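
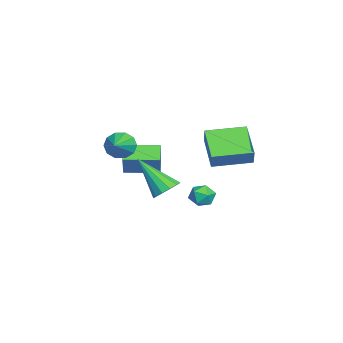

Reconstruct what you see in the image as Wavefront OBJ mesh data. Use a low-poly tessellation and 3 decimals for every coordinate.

v -1.401 -3.057 -0.915
v -1.121 -2.789 -1.546
v -0.139 -3.123 -0.385
v -1.218 -2.435 -1.273
v -1.384 -2.319 -0.863
v -1.557 -2.485 -0.473
v -1.67 -2.869 -0.252
v -1.68 -3.325 -0.285
v -1.583 -3.679 -0.558
v -1.417 -3.795 -0.968
v -1.244 -3.629 -1.358
v -1.131 -3.245 -1.579
v -2.444 0.806 -2.481
v -3.933 0.334 -1.529
v -2.932 2.637 -2.336
v -4.422 2.164 -1.384
v -1.938 0.876 -1.656
v -3.428 0.403 -0.704
v -2.427 2.706 -1.511
v -3.916 2.234 -0.559
v -3.908 -3.283 -2.809
v -3.111 -3.189 -1.638
v -4.082 -1.632 -2.822
v -3.284 -1.538 -1.651
v -3.096 -3.202 -3.369
v -2.298 -3.108 -2.198
v -3.269 -1.551 -3.382
v -2.472 -1.457 -2.211
v 2.133 -0.562 -1.857
v 2.689 -0.372 -1.476
v 1.547 -1.878 -0.343
v 2.397 -0.127 -1.376
v 2.021 -0.019 -1.428
v 1.681 -0.084 -1.617
v 1.484 -0.301 -1.882
v 1.494 -0.6 -2.138
v 1.706 -0.887 -2.306
v 2.054 -1.071 -2.33
v 2.428 -1.093 -2.205
v 2.707 -0.946 -1.969
v 2.805 -0.677 -1.697
v 0.066 0.882 -2.625
v 0.522 1.328 -2.689
v 0.738 0.152 -2.931
v 1.194 0.598 -2.995
v 0.98 0.44 -2.411
v 0.565 0.891 -2.222
v 0.695 0.589 -3.398
v 0.28 1.04 -3.209
v 0.911 1.148 -3.167
v 1.087 1.055 -2.557
v 0.173 0.425 -3.063
v 0.349 0.332 -2.453
f 2 1 4
f 2 4 3
f 4 1 5
f 4 5 3
f 5 1 6
f 5 6 3
f 6 1 7
f 6 7 3
f 7 1 8
f 7 8 3
f 8 1 9
f 8 9 3
f 9 1 10
f 9 10 3
f 10 1 11
f 10 11 3
f 11 1 12
f 11 12 3
f 12 1 2
f 12 2 3
f 14 16 13
f 17 14 13
f 13 16 15
f 15 17 13
f 14 20 16
f 18 14 17
f 18 20 14
f 16 20 15
f 19 17 15
f 15 20 19
f 19 18 17
f 20 18 19
f 22 24 21
f 25 22 21
f 21 24 23
f 23 25 21
f 22 28 24
f 26 22 25
f 26 28 22
f 24 28 23
f 27 25 23
f 23 28 27
f 27 26 25
f 28 26 27
f 30 29 32
f 30 32 31
f 32 29 33
f 32 33 31
f 33 29 34
f 33 34 31
f 34 29 35
f 34 35 31
f 35 29 36
f 35 36 31
f 36 29 37
f 36 37 31
f 37 29 38
f 37 38 31
f 38 29 39
f 38 39 31
f 39 29 40
f 39 40 31
f 40 29 41
f 40 41 31
f 41 29 30
f 41 30 31
f 42 53 47
f 42 47 43
f 42 43 49
f 42 49 52
f 42 52 53
f 43 47 51
f 47 53 46
f 53 52 44
f 52 49 48
f 49 43 50
f 45 51 46
f 45 46 44
f 45 44 48
f 45 48 50
f 45 50 51
f 46 51 47
f 44 46 53
f 48 44 52
f 50 48 49
f 51 50 43



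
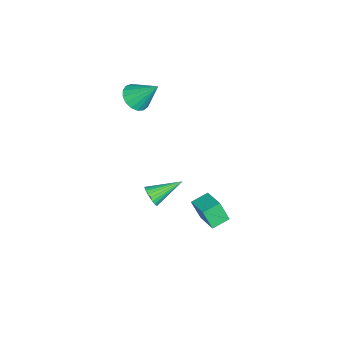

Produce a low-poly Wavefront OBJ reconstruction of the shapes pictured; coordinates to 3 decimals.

v 0.786 0.784 -2.064
v 0.727 0.331 -1.074
v 1.749 1.541 -1.66
v 1.691 1.087 -0.671
v 1.369 0.173 -2.309
v 1.311 -0.281 -1.32
v 2.333 0.929 -1.906
v 2.274 0.476 -0.916
v -1.187 -2.766 -4.053
v -0.869 -2.828 -3.572
v -1.973 -1.474 -3.367
v -0.74 -2.685 -3.693
v -0.68 -2.556 -3.868
v -0.696 -2.458 -4.071
v -0.788 -2.407 -4.272
v -0.94 -2.411 -4.439
v -1.13 -2.469 -4.548
v -1.329 -2.572 -4.581
v -1.506 -2.704 -4.534
v -1.635 -2.846 -4.413
v -1.695 -2.976 -4.238
v -1.679 -3.074 -4.035
v -1.587 -3.125 -3.834
v -1.435 -3.121 -3.667
v -1.245 -3.063 -3.558
v -1.046 -2.96 -3.525
v -2.674 -3.807 1.708
v -1.908 -3.827 1.629
v -2.526 -2.733 2.872
v -2.014 -3.56 1.397
v -2.271 -3.351 1.236
v -2.62 -3.245 1.184
v -2.982 -3.269 1.251
v -3.273 -3.415 1.423
v -3.427 -3.651 1.661
v -3.408 -3.923 1.909
v -3.221 -4.168 2.111
v -2.909 -4.33 2.221
v -2.543 -4.373 2.214
v -2.207 -4.285 2.09
v -1.978 -4.088 1.879
f 2 4 1
f 5 2 1
f 1 4 3
f 3 5 1
f 2 8 4
f 6 2 5
f 6 8 2
f 4 8 3
f 7 5 3
f 3 8 7
f 7 6 5
f 8 6 7
f 10 9 12
f 10 12 11
f 12 9 13
f 12 13 11
f 13 9 14
f 13 14 11
f 14 9 15
f 14 15 11
f 15 9 16
f 15 16 11
f 16 9 17
f 16 17 11
f 17 9 18
f 17 18 11
f 18 9 19
f 18 19 11
f 19 9 20
f 19 20 11
f 20 9 21
f 20 21 11
f 21 9 22
f 21 22 11
f 22 9 23
f 22 23 11
f 23 9 24
f 23 24 11
f 24 9 25
f 24 25 11
f 25 9 26
f 25 26 11
f 26 9 10
f 26 10 11
f 28 27 30
f 28 30 29
f 30 27 31
f 30 31 29
f 31 27 32
f 31 32 29
f 32 27 33
f 32 33 29
f 33 27 34
f 33 34 29
f 34 27 35
f 34 35 29
f 35 27 36
f 35 36 29
f 36 27 37
f 36 37 29
f 37 27 38
f 37 38 29
f 38 27 39
f 38 39 29
f 39 27 40
f 39 40 29
f 40 27 41
f 40 41 29
f 41 27 28
f 41 28 29



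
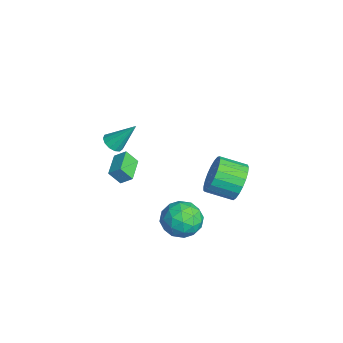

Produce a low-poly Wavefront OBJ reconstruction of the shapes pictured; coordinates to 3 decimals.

v 1.81 1.716 0.092
v 2.525 1.835 0.92
v 2.124 0.503 1.456
v 1.41 0.384 0.628
v 2.145 2.019 1.095
v 1.744 0.688 1.631
v 1.707 2.152 1.096
v 1.307 0.821 1.633
v 1.287 2.209 0.924
v 0.887 0.877 1.461
v 0.957 2.18 0.608
v 0.557 0.849 1.145
v 0.775 2.072 0.203
v 0.375 0.74 0.74
v 0.772 1.901 -0.222
v 0.372 0.57 0.315
v 0.949 1.699 -0.592
v 0.548 0.368 -0.055
v 1.274 1.499 -0.844
v 0.874 0.168 -0.307
v 1.692 1.337 -0.935
v 1.292 0.006 -0.398
v 2.13 1.241 -0.847
v 1.73 -0.09 -0.311
v 2.514 1.226 -0.598
v 2.113 -0.105 -0.061
v 2.775 1.296 -0.229
v 2.375 -0.035 0.307
v 2.87 1.439 0.195
v 2.469 0.108 0.732
v 2.781 1.629 0.601
v 2.381 0.298 1.138
v 3.196 -1.003 -1.211
v 3.837 -0.516 -0.44
v 3.643 -2.624 -0.56
v 4.284 -2.137 0.211
v 3.175 -2.038 0.265
v 2.899 -1.036 -0.138
v 4.581 -2.104 -0.862
v 4.305 -1.102 -1.265
v 4.693 -1.197 -0.225
v 3.824 -1.156 0.472
v 3.656 -1.984 -1.472
v 2.787 -1.943 -0.775
v 3.478 -0.617 -0.883
v 4.002 -2.523 -0.117
v 3.351 -2.465 -0.085
v 3.728 -2.179 0.368
v 2.926 -0.923 -0.705
v 3.303 -0.637 -0.252
v 2.914 -1.531 0.163
v 4.177 -2.503 -0.748
v 4.554 -2.217 -0.295
v 3.752 -0.961 -1.368
v 4.129 -0.675 -0.915
v 4.566 -1.609 -1.163
v 4.358 -0.731 -0.303
v 4.62 -1.684 0.08
v 4.795 -1.665 -0.551
v 4.632 -1.076 -0.788
v 3.847 -0.707 0.107
v 4.109 -1.66 0.49
v 3.457 -1.602 0.521
v 3.295 -1.013 0.284
v 4.35 -1.107 0.233
v 3.371 -1.48 -1.49
v 3.633 -2.433 -1.107
v 4.185 -2.127 -1.284
v 4.023 -1.538 -1.521
v 2.86 -1.456 -1.08
v 3.122 -2.409 -0.697
v 2.848 -2.064 -0.212
v 2.685 -1.475 -0.449
v 3.13 -2.033 -1.233
v 0.005 -4.225 2.597
v 0.318 -4.674 2.888
v 0.315 -3.135 3.943
v 0.552 -4.501 2.694
v 0.611 -4.24 2.469
v 0.478 -3.975 2.285
v 0.195 -3.789 2.2
v -0.148 -3.742 2.241
v -0.444 -3.848 2.395
v -0.596 -4.074 2.613
v -0.558 -4.348 2.826
v -0.341 -4.583 2.967
v -0.015 -4.705 2.99
v -3.263 -3.081 -2.122
v -3.399 -3.671 -1.352
v -2.985 -2.501 -1.629
v -3.122 -3.092 -0.859
v -1.878 -3.608 -2.281
v -2.015 -4.199 -1.511
v -1.601 -3.029 -1.788
v -1.737 -3.619 -1.018
f 2 1 5
f 2 5 3
f 3 5 6
f 3 6 4
f 5 1 7
f 5 7 6
f 6 7 8
f 6 8 4
f 7 1 9
f 7 9 8
f 8 9 10
f 8 10 4
f 9 1 11
f 9 11 10
f 10 11 12
f 10 12 4
f 11 1 13
f 11 13 12
f 12 13 14
f 12 14 4
f 13 1 15
f 13 15 14
f 14 15 16
f 14 16 4
f 15 1 17
f 15 17 16
f 16 17 18
f 16 18 4
f 17 1 19
f 17 19 18
f 18 19 20
f 18 20 4
f 19 1 21
f 19 21 20
f 20 21 22
f 20 22 4
f 21 1 23
f 21 23 22
f 22 23 24
f 22 24 4
f 23 1 25
f 23 25 24
f 24 25 26
f 24 26 4
f 25 1 27
f 25 27 26
f 26 27 28
f 26 28 4
f 27 1 29
f 27 29 28
f 28 29 30
f 28 30 4
f 29 1 31
f 29 31 30
f 30 31 32
f 30 32 4
f 31 1 2
f 31 2 32
f 32 2 3
f 32 3 4
f 33 70 49
f 70 44 73
f 49 73 38
f 70 73 49
f 33 49 45
f 49 38 50
f 45 50 34
f 49 50 45
f 33 45 54
f 45 34 55
f 54 55 40
f 45 55 54
f 33 54 66
f 54 40 69
f 66 69 43
f 54 69 66
f 33 66 70
f 66 43 74
f 70 74 44
f 66 74 70
f 34 50 61
f 50 38 64
f 61 64 42
f 50 64 61
f 38 73 51
f 73 44 72
f 51 72 37
f 73 72 51
f 44 74 71
f 74 43 67
f 71 67 35
f 74 67 71
f 43 69 68
f 69 40 56
f 68 56 39
f 69 56 68
f 40 55 60
f 55 34 57
f 60 57 41
f 55 57 60
f 36 62 48
f 62 42 63
f 48 63 37
f 62 63 48
f 36 48 46
f 48 37 47
f 46 47 35
f 48 47 46
f 36 46 53
f 46 35 52
f 53 52 39
f 46 52 53
f 36 53 58
f 53 39 59
f 58 59 41
f 53 59 58
f 36 58 62
f 58 41 65
f 62 65 42
f 58 65 62
f 37 63 51
f 63 42 64
f 51 64 38
f 63 64 51
f 35 47 71
f 47 37 72
f 71 72 44
f 47 72 71
f 39 52 68
f 52 35 67
f 68 67 43
f 52 67 68
f 41 59 60
f 59 39 56
f 60 56 40
f 59 56 60
f 42 65 61
f 65 41 57
f 61 57 34
f 65 57 61
f 76 75 78
f 76 78 77
f 78 75 79
f 78 79 77
f 79 75 80
f 79 80 77
f 80 75 81
f 80 81 77
f 81 75 82
f 81 82 77
f 82 75 83
f 82 83 77
f 83 75 84
f 83 84 77
f 84 75 85
f 84 85 77
f 85 75 86
f 85 86 77
f 86 75 87
f 86 87 77
f 87 75 76
f 87 76 77
f 89 91 88
f 92 89 88
f 88 91 90
f 90 92 88
f 89 95 91
f 93 89 92
f 93 95 89
f 91 95 90
f 94 92 90
f 90 95 94
f 94 93 92
f 95 93 94



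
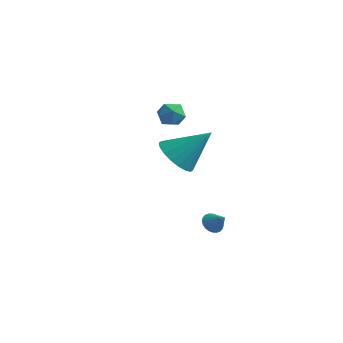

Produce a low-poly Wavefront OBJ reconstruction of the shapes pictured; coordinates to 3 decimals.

v 2.199 -3.217 2.941
v 2.949 -4.017 2.849
v 3.421 -2.243 4.419
v 3.095 -3.691 2.514
v 3.064 -3.272 2.263
v 2.861 -2.842 2.147
v 2.528 -2.486 2.188
v 2.129 -2.275 2.378
v 1.744 -2.25 2.68
v 1.45 -2.417 3.034
v 1.304 -2.742 3.369
v 1.335 -3.162 3.62
v 1.537 -3.592 3.736
v 1.871 -3.948 3.695
v 2.269 -4.159 3.505
v 2.654 -4.184 3.203
v 1.657 0.268 -2.923
v 2.024 0.108 -3.369
v 2.423 0.172 -2.257
v 2.052 0.341 -3.368
v 2.02 0.562 -3.299
v 1.933 0.739 -3.173
v 1.804 0.844 -3.008
v 1.652 0.861 -2.831
v 1.501 0.789 -2.668
v 1.373 0.637 -2.543
v 1.289 0.429 -2.477
v 1.261 0.196 -2.478
v 1.293 -0.025 -2.547
v 1.38 -0.202 -2.673
v 1.51 -0.307 -2.837
v 1.662 -0.325 -3.015
v 1.813 -0.252 -3.178
v 1.94 -0.1 -3.303
v -2.442 3.097 2.763
v -1.98 2.901 2.128
v -3.48 2.559 2.172
v -3.018 2.363 1.537
v -2.911 1.988 2.246
v -2.27 2.32 2.612
v -3.19 3.14 1.688
v -2.549 3.472 2.054
v -2.442 2.928 1.464
v -2.269 2.216 1.809
v -3.191 3.244 2.491
v -3.018 2.532 2.836
f 2 1 4
f 2 4 3
f 4 1 5
f 4 5 3
f 5 1 6
f 5 6 3
f 6 1 7
f 6 7 3
f 7 1 8
f 7 8 3
f 8 1 9
f 8 9 3
f 9 1 10
f 9 10 3
f 10 1 11
f 10 11 3
f 11 1 12
f 11 12 3
f 12 1 13
f 12 13 3
f 13 1 14
f 13 14 3
f 14 1 15
f 14 15 3
f 15 1 16
f 15 16 3
f 16 1 2
f 16 2 3
f 18 17 20
f 18 20 19
f 20 17 21
f 20 21 19
f 21 17 22
f 21 22 19
f 22 17 23
f 22 23 19
f 23 17 24
f 23 24 19
f 24 17 25
f 24 25 19
f 25 17 26
f 25 26 19
f 26 17 27
f 26 27 19
f 27 17 28
f 27 28 19
f 28 17 29
f 28 29 19
f 29 17 30
f 29 30 19
f 30 17 31
f 30 31 19
f 31 17 32
f 31 32 19
f 32 17 33
f 32 33 19
f 33 17 34
f 33 34 19
f 34 17 18
f 34 18 19
f 35 46 40
f 35 40 36
f 35 36 42
f 35 42 45
f 35 45 46
f 36 40 44
f 40 46 39
f 46 45 37
f 45 42 41
f 42 36 43
f 38 44 39
f 38 39 37
f 38 37 41
f 38 41 43
f 38 43 44
f 39 44 40
f 37 39 46
f 41 37 45
f 43 41 42
f 44 43 36



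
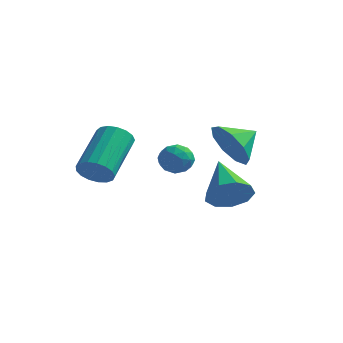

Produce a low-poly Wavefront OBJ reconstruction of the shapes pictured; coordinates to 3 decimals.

v -2.767 1.88 -0.774
v -2.161 1.844 -1.065
v -2.499 1.056 -0.115
v -1.893 1.02 -0.406
v -2.052 1.55 -0.023
v -2.217 2.059 -0.43
v -2.443 0.841 -0.75
v -2.608 1.35 -1.157
v -1.961 1.202 -1.05
v -1.719 1.64 -0.601
v -2.941 1.26 -0.579
v -2.699 1.698 -0.13
v -2.488 1.934 -0.978
v -2.172 0.966 -0.202
v -2.266 1.278 0.023
v -1.909 1.257 -0.148
v -2.521 2.061 -0.605
v -2.165 2.04 -0.776
v -2.1 1.867 -0.163
v -2.495 0.86 -0.404
v -2.139 0.839 -0.575
v -2.751 1.643 -1.032
v -2.394 1.622 -1.203
v -2.56 1.033 -1.017
v -2.014 1.536 -1.14
v -1.856 1.051 -0.752
v -2.179 0.946 -0.954
v -2.277 1.245 -1.194
v -1.872 1.793 -0.876
v -1.714 1.309 -0.488
v -1.807 1.621 -0.263
v -1.905 1.92 -0.502
v -1.754 1.416 -0.867
v -2.946 1.591 -0.692
v -2.788 1.107 -0.304
v -2.755 0.98 -0.678
v -2.853 1.279 -0.917
v -2.804 1.849 -0.428
v -2.646 1.364 -0.04
v -2.383 1.655 0.014
v -2.481 1.954 -0.226
v -2.906 1.484 -0.313
v -3.496 -2.052 -0.282
v -2.98 -2.254 0.112
v -3.149 -0.57 1.197
v -3.664 -0.368 0.802
v -2.835 -2.087 -0.126
v -3.004 -0.402 0.959
v -2.841 -1.911 -0.399
v -3.01 -0.227 0.685
v -2.997 -1.768 -0.646
v -3.166 -0.083 0.438
v -3.267 -1.689 -0.81
v -3.436 -0.005 0.274
v -3.59 -1.694 -0.853
v -3.759 -0.01 0.232
v -3.891 -1.781 -0.764
v -4.06 -0.097 0.32
v -4.101 -1.93 -0.566
v -4.27 -0.246 0.518
v -4.173 -2.107 -0.302
v -4.342 -0.423 0.782
v -4.09 -2.271 -0.034
v -4.258 -0.587 1.05
v -3.87 -2.385 0.177
v -4.039 -0.701 1.262
v -3.565 -2.423 0.284
v -3.733 -0.739 1.368
v -3.244 -2.376 0.26
v -3.412 -0.692 1.344
v -0.149 1.093 -1.788
v 0.224 0.813 -1.053
v -1.171 2.347 -0.792
v 0.543 1.259 -1.286
v 0.538 1.626 -1.754
v 0.212 1.744 -2.238
v -0.282 1.558 -2.511
v -0.714 1.154 -2.446
v -0.882 0.721 -2.073
v -0.706 0.463 -1.566
v -0.269 0.499 -1.164
v 0.349 0.025 0.888
v 0.875 0.138 0.068
v 0.891 0.875 1.352
v 0.318 0.51 0.037
v -0.224 0.655 0.403
v -0.498 0.506 0.996
v -0.376 0.131 1.539
v 0.086 -0.293 1.776
v 0.67 -0.568 1.598
v 1.105 -0.566 1.088
v 1.185 -0.287 0.484
f 1 38 17
f 38 12 41
f 17 41 6
f 38 41 17
f 1 17 13
f 17 6 18
f 13 18 2
f 17 18 13
f 1 13 22
f 13 2 23
f 22 23 8
f 13 23 22
f 1 22 34
f 22 8 37
f 34 37 11
f 22 37 34
f 1 34 38
f 34 11 42
f 38 42 12
f 34 42 38
f 2 18 29
f 18 6 32
f 29 32 10
f 18 32 29
f 6 41 19
f 41 12 40
f 19 40 5
f 41 40 19
f 12 42 39
f 42 11 35
f 39 35 3
f 42 35 39
f 11 37 36
f 37 8 24
f 36 24 7
f 37 24 36
f 8 23 28
f 23 2 25
f 28 25 9
f 23 25 28
f 4 30 16
f 30 10 31
f 16 31 5
f 30 31 16
f 4 16 14
f 16 5 15
f 14 15 3
f 16 15 14
f 4 14 21
f 14 3 20
f 21 20 7
f 14 20 21
f 4 21 26
f 21 7 27
f 26 27 9
f 21 27 26
f 4 26 30
f 26 9 33
f 30 33 10
f 26 33 30
f 5 31 19
f 31 10 32
f 19 32 6
f 31 32 19
f 3 15 39
f 15 5 40
f 39 40 12
f 15 40 39
f 7 20 36
f 20 3 35
f 36 35 11
f 20 35 36
f 9 27 28
f 27 7 24
f 28 24 8
f 27 24 28
f 10 33 29
f 33 9 25
f 29 25 2
f 33 25 29
f 44 43 47
f 44 47 45
f 45 47 48
f 45 48 46
f 47 43 49
f 47 49 48
f 48 49 50
f 48 50 46
f 49 43 51
f 49 51 50
f 50 51 52
f 50 52 46
f 51 43 53
f 51 53 52
f 52 53 54
f 52 54 46
f 53 43 55
f 53 55 54
f 54 55 56
f 54 56 46
f 55 43 57
f 55 57 56
f 56 57 58
f 56 58 46
f 57 43 59
f 57 59 58
f 58 59 60
f 58 60 46
f 59 43 61
f 59 61 60
f 60 61 62
f 60 62 46
f 61 43 63
f 61 63 62
f 62 63 64
f 62 64 46
f 63 43 65
f 63 65 64
f 64 65 66
f 64 66 46
f 65 43 67
f 65 67 66
f 66 67 68
f 66 68 46
f 67 43 69
f 67 69 68
f 68 69 70
f 68 70 46
f 69 43 44
f 69 44 70
f 70 44 45
f 70 45 46
f 72 71 74
f 72 74 73
f 74 71 75
f 74 75 73
f 75 71 76
f 75 76 73
f 76 71 77
f 76 77 73
f 77 71 78
f 77 78 73
f 78 71 79
f 78 79 73
f 79 71 80
f 79 80 73
f 80 71 81
f 80 81 73
f 81 71 72
f 81 72 73
f 83 82 85
f 83 85 84
f 85 82 86
f 85 86 84
f 86 82 87
f 86 87 84
f 87 82 88
f 87 88 84
f 88 82 89
f 88 89 84
f 89 82 90
f 89 90 84
f 90 82 91
f 90 91 84
f 91 82 92
f 91 92 84
f 92 82 83
f 92 83 84



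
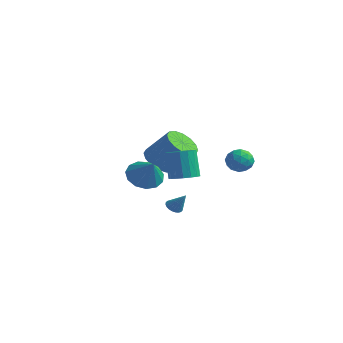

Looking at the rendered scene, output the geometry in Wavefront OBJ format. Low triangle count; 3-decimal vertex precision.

v 0.971 0.27 -2.261
v 1.363 0.394 -2.579
v 1.709 0.41 -1.299
v 1.282 0.576 -2.544
v 1.153 0.712 -2.465
v 0.997 0.781 -2.355
v 0.837 0.772 -2.231
v 0.698 0.687 -2.111
v 0.599 0.538 -2.014
v 0.558 0.348 -1.955
v 0.579 0.147 -1.942
v 0.66 -0.036 -1.978
v 0.788 -0.172 -2.056
v 0.944 -0.24 -2.166
v 1.104 -0.231 -2.291
v 1.244 -0.146 -2.41
v 1.342 0.003 -2.507
v 1.384 0.192 -2.567
v -3.265 3.205 -0.746
v -2.516 3.485 -1.472
v -1.246 4.055 0.06
v -1.995 3.775 0.786
v -2.82 3.947 -1.391
v -1.55 4.518 0.14
v -3.244 4.211 -1.138
v -1.973 4.781 0.393
v -3.673 4.204 -0.78
v -2.402 4.775 0.751
v -3.993 3.93 -0.413
v -2.722 4.501 1.119
v -4.118 3.462 -0.134
v -2.847 4.032 1.397
v -4.014 2.925 -0.02
v -2.744 3.495 1.512
v -3.71 2.462 -0.1
v -2.44 3.033 1.431
v -3.287 2.199 -0.353
v -2.016 2.769 1.178
v -2.858 2.205 -0.711
v -1.587 2.776 0.82
v -2.538 2.479 -1.079
v -1.267 3.05 0.453
v -2.413 2.948 -1.357
v -1.142 3.518 0.174
v -0.898 -0.081 -0.39
v -0.268 -0.566 -1.107
v 0.118 -0.419 0.73
v -0.094 0.011 -1.091
v -0.176 0.559 -0.852
v -0.486 0.904 -0.467
v -0.927 0.935 -0.057
v -1.359 0.645 0.246
v -1.645 0.123 0.348
v -1.693 -0.463 0.215
v -1.489 -0.928 -0.11
v -1.097 -1.124 -0.524
v -0.642 -0.989 -0.896
v 3.338 3.149 0.867
v 4.1 3.036 1.114
v 3.04 1.924 1.226
v 3.802 1.811 1.473
v 3.316 2.316 1.878
v 3.5 3.073 1.656
v 3.64 1.887 0.684
v 3.824 2.644 0.462
v 4.287 2.256 1.001
v 4.087 2.521 1.74
v 3.053 2.439 0.6
v 2.853 2.704 1.339
v 3.745 3.2 0.959
v 3.395 1.76 1.381
v 3.109 2.057 1.619
v 3.557 1.991 1.765
v 3.392 3.221 1.277
v 3.84 3.155 1.423
v 3.379 2.732 1.872
v 3.3 1.805 0.917
v 3.748 1.739 1.063
v 3.583 2.969 0.575
v 4.031 2.903 0.721
v 3.761 2.228 0.468
v 4.303 2.675 1.038
v 4.128 1.955 1.249
v 4.033 2 0.785
v 4.141 2.445 0.655
v 4.185 2.831 1.472
v 4.01 2.111 1.683
v 3.724 2.408 1.921
v 3.832 2.853 1.791
v 4.295 2.373 1.406
v 3.13 2.849 0.657
v 2.955 2.129 0.868
v 3.308 2.107 0.549
v 3.416 2.552 0.419
v 3.012 3.005 1.091
v 2.837 2.285 1.302
v 2.999 2.515 1.685
v 3.107 2.96 1.555
v 2.845 2.587 0.934
v 3.953 -1.879 1.177
v 4.671 -2.128 1.425
v 4.186 -1.931 3.031
v 3.467 -1.681 2.783
v 4.713 -1.749 1.39
v 4.227 -1.552 2.997
v 4.58 -1.399 1.307
v 4.094 -1.202 2.914
v 4.304 -1.16 1.194
v 3.818 -0.963 2.801
v 3.947 -1.085 1.077
v 3.461 -0.888 2.684
v 3.591 -1.192 0.983
v 3.106 -0.995 2.59
v 3.319 -1.456 0.933
v 2.833 -1.259 2.54
v 3.191 -1.817 0.939
v 2.706 -1.62 2.546
v 3.239 -2.192 0.999
v 2.753 -1.995 2.606
v 3.449 -2.496 1.1
v 2.964 -2.298 2.707
v 3.775 -2.658 1.219
v 3.29 -2.46 2.825
v 4.142 -2.641 1.327
v 3.656 -2.444 2.934
v 4.466 -2.45 1.402
v 3.98 -2.253 3.008
f 2 1 4
f 2 4 3
f 4 1 5
f 4 5 3
f 5 1 6
f 5 6 3
f 6 1 7
f 6 7 3
f 7 1 8
f 7 8 3
f 8 1 9
f 8 9 3
f 9 1 10
f 9 10 3
f 10 1 11
f 10 11 3
f 11 1 12
f 11 12 3
f 12 1 13
f 12 13 3
f 13 1 14
f 13 14 3
f 14 1 15
f 14 15 3
f 15 1 16
f 15 16 3
f 16 1 17
f 16 17 3
f 17 1 18
f 17 18 3
f 18 1 2
f 18 2 3
f 20 19 23
f 20 23 21
f 21 23 24
f 21 24 22
f 23 19 25
f 23 25 24
f 24 25 26
f 24 26 22
f 25 19 27
f 25 27 26
f 26 27 28
f 26 28 22
f 27 19 29
f 27 29 28
f 28 29 30
f 28 30 22
f 29 19 31
f 29 31 30
f 30 31 32
f 30 32 22
f 31 19 33
f 31 33 32
f 32 33 34
f 32 34 22
f 33 19 35
f 33 35 34
f 34 35 36
f 34 36 22
f 35 19 37
f 35 37 36
f 36 37 38
f 36 38 22
f 37 19 39
f 37 39 38
f 38 39 40
f 38 40 22
f 39 19 41
f 39 41 40
f 40 41 42
f 40 42 22
f 41 19 43
f 41 43 42
f 42 43 44
f 42 44 22
f 43 19 20
f 43 20 44
f 44 20 21
f 44 21 22
f 46 45 48
f 46 48 47
f 48 45 49
f 48 49 47
f 49 45 50
f 49 50 47
f 50 45 51
f 50 51 47
f 51 45 52
f 51 52 47
f 52 45 53
f 52 53 47
f 53 45 54
f 53 54 47
f 54 45 55
f 54 55 47
f 55 45 56
f 55 56 47
f 56 45 57
f 56 57 47
f 57 45 46
f 57 46 47
f 58 95 74
f 95 69 98
f 74 98 63
f 95 98 74
f 58 74 70
f 74 63 75
f 70 75 59
f 74 75 70
f 58 70 79
f 70 59 80
f 79 80 65
f 70 80 79
f 58 79 91
f 79 65 94
f 91 94 68
f 79 94 91
f 58 91 95
f 91 68 99
f 95 99 69
f 91 99 95
f 59 75 86
f 75 63 89
f 86 89 67
f 75 89 86
f 63 98 76
f 98 69 97
f 76 97 62
f 98 97 76
f 69 99 96
f 99 68 92
f 96 92 60
f 99 92 96
f 68 94 93
f 94 65 81
f 93 81 64
f 94 81 93
f 65 80 85
f 80 59 82
f 85 82 66
f 80 82 85
f 61 87 73
f 87 67 88
f 73 88 62
f 87 88 73
f 61 73 71
f 73 62 72
f 71 72 60
f 73 72 71
f 61 71 78
f 71 60 77
f 78 77 64
f 71 77 78
f 61 78 83
f 78 64 84
f 83 84 66
f 78 84 83
f 61 83 87
f 83 66 90
f 87 90 67
f 83 90 87
f 62 88 76
f 88 67 89
f 76 89 63
f 88 89 76
f 60 72 96
f 72 62 97
f 96 97 69
f 72 97 96
f 64 77 93
f 77 60 92
f 93 92 68
f 77 92 93
f 66 84 85
f 84 64 81
f 85 81 65
f 84 81 85
f 67 90 86
f 90 66 82
f 86 82 59
f 90 82 86
f 101 100 104
f 101 104 102
f 102 104 105
f 102 105 103
f 104 100 106
f 104 106 105
f 105 106 107
f 105 107 103
f 106 100 108
f 106 108 107
f 107 108 109
f 107 109 103
f 108 100 110
f 108 110 109
f 109 110 111
f 109 111 103
f 110 100 112
f 110 112 111
f 111 112 113
f 111 113 103
f 112 100 114
f 112 114 113
f 113 114 115
f 113 115 103
f 114 100 116
f 114 116 115
f 115 116 117
f 115 117 103
f 116 100 118
f 116 118 117
f 117 118 119
f 117 119 103
f 118 100 120
f 118 120 119
f 119 120 121
f 119 121 103
f 120 100 122
f 120 122 121
f 121 122 123
f 121 123 103
f 122 100 124
f 122 124 123
f 123 124 125
f 123 125 103
f 124 100 126
f 124 126 125
f 125 126 127
f 125 127 103
f 126 100 101
f 126 101 127
f 127 101 102
f 127 102 103



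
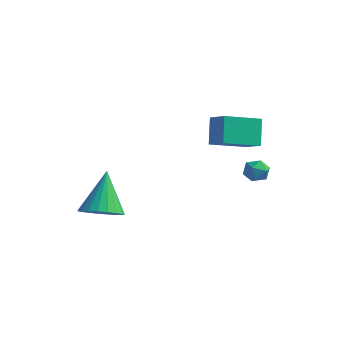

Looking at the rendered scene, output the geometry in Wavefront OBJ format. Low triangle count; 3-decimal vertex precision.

v -2.868 -4.222 -1.97
v -2.156 -4.668 -1.485
v -3.412 -3.138 -0.17
v -1.968 -4.34 -1.626
v -1.936 -3.991 -1.826
v -2.065 -3.683 -2.052
v -2.333 -3.467 -2.262
v -2.693 -3.382 -2.423
v -3.084 -3.442 -2.505
v -3.437 -3.637 -2.494
v -3.691 -3.933 -2.393
v -3.803 -4.279 -2.218
v -3.754 -4.615 -2.001
v -3.551 -4.883 -1.778
v -3.23 -5.037 -1.588
v -2.846 -5.05 -1.464
v -2.466 -4.919 -1.428
v -0.305 -0.345 1.196
v -0.707 0.282 2.381
v 0.511 1.151 0.681
v 0.109 1.778 1.866
v 0.671 -0.698 1.714
v 0.269 -0.071 2.899
v 1.487 0.798 1.199
v 1.085 1.425 2.384
v 0.669 0.949 -0.591
v 0.931 1.361 -0.192
v 1.529 0.399 -0.588
v 1.791 0.811 -0.189
v 1.321 0.438 0.006
v 0.789 0.778 0.004
v 1.671 0.982 -0.784
v 1.139 1.322 -0.786
v 1.55 1.381 -0.311
v 1.334 1.045 0.177
v 1.126 0.715 -0.957
v 0.91 0.379 -0.469
f 2 1 4
f 2 4 3
f 4 1 5
f 4 5 3
f 5 1 6
f 5 6 3
f 6 1 7
f 6 7 3
f 7 1 8
f 7 8 3
f 8 1 9
f 8 9 3
f 9 1 10
f 9 10 3
f 10 1 11
f 10 11 3
f 11 1 12
f 11 12 3
f 12 1 13
f 12 13 3
f 13 1 14
f 13 14 3
f 14 1 15
f 14 15 3
f 15 1 16
f 15 16 3
f 16 1 17
f 16 17 3
f 17 1 2
f 17 2 3
f 19 21 18
f 22 19 18
f 18 21 20
f 20 22 18
f 19 25 21
f 23 19 22
f 23 25 19
f 21 25 20
f 24 22 20
f 20 25 24
f 24 23 22
f 25 23 24
f 26 37 31
f 26 31 27
f 26 27 33
f 26 33 36
f 26 36 37
f 27 31 35
f 31 37 30
f 37 36 28
f 36 33 32
f 33 27 34
f 29 35 30
f 29 30 28
f 29 28 32
f 29 32 34
f 29 34 35
f 30 35 31
f 28 30 37
f 32 28 36
f 34 32 33
f 35 34 27



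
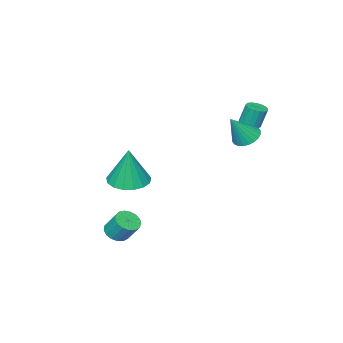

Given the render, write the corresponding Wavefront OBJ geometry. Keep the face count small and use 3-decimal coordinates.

v 2.419 -1.886 -2.671
v 2.787 -1.447 -2.955
v 2.71 -0.774 -2.013
v 2.341 -1.214 -1.729
v 2.502 -1.367 -3.035
v 2.425 -0.694 -2.094
v 2.198 -1.406 -3.032
v 2.121 -0.733 -2.09
v 1.945 -1.556 -2.946
v 1.868 -0.883 -2.004
v 1.8 -1.781 -2.797
v 1.723 -1.108 -1.855
v 1.797 -2.03 -2.619
v 1.72 -1.357 -1.677
v 1.936 -2.246 -2.453
v 1.859 -1.574 -1.511
v 2.186 -2.38 -2.337
v 2.109 -1.708 -1.395
v 2.489 -2.401 -2.297
v 2.412 -1.728 -1.356
v 2.776 -2.304 -2.343
v 2.699 -1.631 -1.401
v 2.981 -2.111 -2.464
v 2.904 -1.438 -1.522
v 3.057 -1.867 -2.633
v 2.98 -1.194 -1.691
v 2.987 -1.627 -2.81
v 2.91 -0.954 -1.868
v 0.025 -3.608 -0.876
v 0.895 -3.081 -1.039
v 0.255 -3.352 1.176
v 0.544 -2.734 -1.043
v 0.075 -2.588 -1.008
v -0.406 -2.675 -0.944
v -0.788 -2.976 -0.863
v -0.984 -3.422 -0.786
v -0.948 -3.91 -0.729
v -0.69 -4.329 -0.706
v -0.268 -4.583 -0.721
v 0.222 -4.614 -0.772
v 0.666 -4.414 -0.847
v 0.964 -4.029 -0.928
v 1.046 -3.548 -0.997
v -3.209 0.855 3.132
v -2.907 0.458 3.279
v -3.109 0.688 4.315
v -3.411 1.085 4.168
v -2.75 0.651 3.267
v -2.952 0.88 4.302
v -2.699 0.89 3.224
v -2.9 1.12 4.26
v -2.764 1.122 3.16
v -2.965 1.351 4.196
v -2.931 1.292 3.089
v -3.132 1.522 4.125
v -3.162 1.363 3.029
v -3.363 1.592 4.065
v -3.404 1.317 2.992
v -3.605 1.546 4.028
v -3.601 1.165 2.987
v -3.802 1.395 4.023
v -3.708 0.942 3.016
v -3.91 1.172 4.052
v -3.702 0.7 3.071
v -3.903 0.929 4.107
v -3.582 0.493 3.14
v -3.784 0.722 4.176
v -3.377 0.369 3.207
v -3.578 0.598 4.243
v -3.134 0.356 3.257
v -3.335 0.586 4.293
v -1.851 1.904 3.161
v -1.306 1.708 2.768
v -0.989 1.736 4.439
v -1.27 1.979 2.779
v -1.321 2.238 2.848
v -1.454 2.446 2.965
v -1.647 2.572 3.112
v -1.871 2.596 3.266
v -2.092 2.515 3.405
v -2.276 2.341 3.506
v -2.396 2.1 3.555
v -2.432 1.83 3.544
v -2.381 1.57 3.475
v -2.248 1.362 3.358
v -2.055 1.236 3.211
v -1.831 1.212 3.057
v -1.61 1.294 2.918
v -1.426 1.468 2.817
f 2 1 5
f 2 5 3
f 3 5 6
f 3 6 4
f 5 1 7
f 5 7 6
f 6 7 8
f 6 8 4
f 7 1 9
f 7 9 8
f 8 9 10
f 8 10 4
f 9 1 11
f 9 11 10
f 10 11 12
f 10 12 4
f 11 1 13
f 11 13 12
f 12 13 14
f 12 14 4
f 13 1 15
f 13 15 14
f 14 15 16
f 14 16 4
f 15 1 17
f 15 17 16
f 16 17 18
f 16 18 4
f 17 1 19
f 17 19 18
f 18 19 20
f 18 20 4
f 19 1 21
f 19 21 20
f 20 21 22
f 20 22 4
f 21 1 23
f 21 23 22
f 22 23 24
f 22 24 4
f 23 1 25
f 23 25 24
f 24 25 26
f 24 26 4
f 25 1 27
f 25 27 26
f 26 27 28
f 26 28 4
f 27 1 2
f 27 2 28
f 28 2 3
f 28 3 4
f 30 29 32
f 30 32 31
f 32 29 33
f 32 33 31
f 33 29 34
f 33 34 31
f 34 29 35
f 34 35 31
f 35 29 36
f 35 36 31
f 36 29 37
f 36 37 31
f 37 29 38
f 37 38 31
f 38 29 39
f 38 39 31
f 39 29 40
f 39 40 31
f 40 29 41
f 40 41 31
f 41 29 42
f 41 42 31
f 42 29 43
f 42 43 31
f 43 29 30
f 43 30 31
f 45 44 48
f 45 48 46
f 46 48 49
f 46 49 47
f 48 44 50
f 48 50 49
f 49 50 51
f 49 51 47
f 50 44 52
f 50 52 51
f 51 52 53
f 51 53 47
f 52 44 54
f 52 54 53
f 53 54 55
f 53 55 47
f 54 44 56
f 54 56 55
f 55 56 57
f 55 57 47
f 56 44 58
f 56 58 57
f 57 58 59
f 57 59 47
f 58 44 60
f 58 60 59
f 59 60 61
f 59 61 47
f 60 44 62
f 60 62 61
f 61 62 63
f 61 63 47
f 62 44 64
f 62 64 63
f 63 64 65
f 63 65 47
f 64 44 66
f 64 66 65
f 65 66 67
f 65 67 47
f 66 44 68
f 66 68 67
f 67 68 69
f 67 69 47
f 68 44 70
f 68 70 69
f 69 70 71
f 69 71 47
f 70 44 45
f 70 45 71
f 71 45 46
f 71 46 47
f 73 72 75
f 73 75 74
f 75 72 76
f 75 76 74
f 76 72 77
f 76 77 74
f 77 72 78
f 77 78 74
f 78 72 79
f 78 79 74
f 79 72 80
f 79 80 74
f 80 72 81
f 80 81 74
f 81 72 82
f 81 82 74
f 82 72 83
f 82 83 74
f 83 72 84
f 83 84 74
f 84 72 85
f 84 85 74
f 85 72 86
f 85 86 74
f 86 72 87
f 86 87 74
f 87 72 88
f 87 88 74
f 88 72 89
f 88 89 74
f 89 72 73
f 89 73 74



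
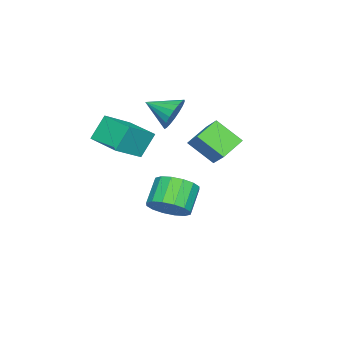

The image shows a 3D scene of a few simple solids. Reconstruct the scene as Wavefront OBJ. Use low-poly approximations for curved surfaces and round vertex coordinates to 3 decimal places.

v -1.401 0.659 1.062
v -1.07 1.009 1.869
v -1.299 -0.719 1.618
v -1.483 1.004 1.933
v -1.88 0.931 1.824
v -2.183 0.804 1.565
v -2.33 0.648 1.206
v -2.294 0.494 0.818
v -2.081 0.374 0.479
v -1.733 0.309 0.255
v -1.32 0.314 0.191
v -0.923 0.388 0.3
v -0.62 0.515 0.56
v -0.473 0.671 0.919
v -0.509 0.824 1.306
v -0.722 0.945 1.645
v 0.782 2.235 0.551
v -0.377 2.626 1.097
v 0.704 3.435 -0.474
v -0.456 3.826 0.072
v 1.416 2.974 1.368
v 0.256 3.365 1.914
v 1.337 4.174 0.343
v 0.178 4.565 0.889
v 0.882 1.385 -3.681
v 1.512 0.884 -3.022
v 0.389 0.815 -2
v -0.242 1.315 -2.659
v 1.581 1.407 -2.911
v 0.457 1.337 -1.889
v 1.462 1.923 -3.006
v 0.339 1.854 -1.985
v 1.188 2.295 -3.282
v 0.065 2.226 -2.261
v 0.832 2.423 -3.665
v -0.291 2.354 -2.643
v 0.489 2.273 -4.052
v -0.634 2.204 -3.03
v 0.251 1.885 -4.34
v -0.872 1.816 -3.318
v 0.183 1.363 -4.451
v -0.941 1.293 -3.429
v 0.301 0.846 -4.355
v -0.822 0.777 -3.334
v 0.575 0.474 -4.079
v -0.548 0.405 -3.058
v 0.931 0.346 -3.697
v -0.192 0.277 -2.675
v 1.274 0.496 -3.31
v 0.151 0.427 -2.288
v 2.632 -0.268 0.749
v 2.009 0.102 1.911
v 3.309 1.221 0.637
v 2.687 1.592 1.8
v 3.973 -0.812 1.64
v 3.351 -0.441 2.803
v 4.651 0.678 1.529
v 4.028 1.048 2.691
f 2 1 4
f 2 4 3
f 4 1 5
f 4 5 3
f 5 1 6
f 5 6 3
f 6 1 7
f 6 7 3
f 7 1 8
f 7 8 3
f 8 1 9
f 8 9 3
f 9 1 10
f 9 10 3
f 10 1 11
f 10 11 3
f 11 1 12
f 11 12 3
f 12 1 13
f 12 13 3
f 13 1 14
f 13 14 3
f 14 1 15
f 14 15 3
f 15 1 16
f 15 16 3
f 16 1 2
f 16 2 3
f 18 20 17
f 21 18 17
f 17 20 19
f 19 21 17
f 18 24 20
f 22 18 21
f 22 24 18
f 20 24 19
f 23 21 19
f 19 24 23
f 23 22 21
f 24 22 23
f 26 25 29
f 26 29 27
f 27 29 30
f 27 30 28
f 29 25 31
f 29 31 30
f 30 31 32
f 30 32 28
f 31 25 33
f 31 33 32
f 32 33 34
f 32 34 28
f 33 25 35
f 33 35 34
f 34 35 36
f 34 36 28
f 35 25 37
f 35 37 36
f 36 37 38
f 36 38 28
f 37 25 39
f 37 39 38
f 38 39 40
f 38 40 28
f 39 25 41
f 39 41 40
f 40 41 42
f 40 42 28
f 41 25 43
f 41 43 42
f 42 43 44
f 42 44 28
f 43 25 45
f 43 45 44
f 44 45 46
f 44 46 28
f 45 25 47
f 45 47 46
f 46 47 48
f 46 48 28
f 47 25 49
f 47 49 48
f 48 49 50
f 48 50 28
f 49 25 26
f 49 26 50
f 50 26 27
f 50 27 28
f 52 54 51
f 55 52 51
f 51 54 53
f 53 55 51
f 52 58 54
f 56 52 55
f 56 58 52
f 54 58 53
f 57 55 53
f 53 58 57
f 57 56 55
f 58 56 57



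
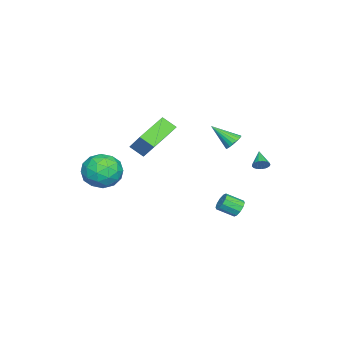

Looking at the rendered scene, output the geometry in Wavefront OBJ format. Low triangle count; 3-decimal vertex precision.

v 1.9 3.765 -0.983
v 2.446 3.997 -0.891
v 2.745 3.066 -0.325
v 2.2 2.835 -0.417
v 2.229 4.099 -0.608
v 2.529 3.168 -0.042
v 1.887 4.074 -0.469
v 2.186 3.143 0.098
v 1.549 3.931 -0.526
v 1.849 3 0.041
v 1.346 3.725 -0.757
v 1.645 2.794 -0.191
v 1.355 3.534 -1.075
v 1.654 2.603 -0.509
v 1.571 3.432 -1.358
v 1.871 2.501 -0.792
v 1.914 3.457 -1.498
v 2.213 2.526 -0.931
v 2.251 3.6 -1.441
v 2.551 2.669 -0.874
v 2.455 3.806 -1.209
v 2.754 2.875 -0.643
v -1.403 4.073 0.845
v -1.094 3.778 1.142
v -2.337 3.687 1.435
v -1.106 3.994 1.265
v -1.186 4.229 1.292
v -1.316 4.427 1.216
v -1.465 4.545 1.056
v -1.601 4.554 0.847
v -1.691 4.453 0.638
v -1.715 4.266 0.477
v -1.668 4.034 0.4
v -1.56 3.811 0.425
v -1.416 3.648 0.546
v -1.269 3.583 0.736
v -1.153 3.63 0.951
v 0.176 -3.145 1.938
v -1.661 -2.441 2.755
v 0.222 -2.302 1.314
v -1.615 -1.597 2.131
v 1.155 -2.183 3.309
v -0.682 -1.478 4.126
v 1.201 -1.339 2.685
v -0.636 -0.635 3.502
v -1.727 2.374 2.242
v -1.179 2.185 1.995
v -1.673 1.066 3.358
v -1.098 2.361 2.197
v -1.142 2.54 2.409
v -1.302 2.686 2.588
v -1.546 2.77 2.698
v -1.825 2.776 2.718
v -2.085 2.702 2.644
v -2.274 2.563 2.49
v -2.355 2.387 2.287
v -2.311 2.208 2.076
v -2.152 2.062 1.897
v -1.908 1.978 1.787
v -1.628 1.973 1.767
v -1.368 2.047 1.841
v 3.853 -2.743 0.752
v 4.76 -3.321 1.39
v 2.46 -3.719 1.85
v 3.367 -4.297 2.488
v 3.184 -3.068 2.635
v 4.045 -2.465 1.957
v 3.175 -4.575 1.283
v 4.036 -3.972 0.605
v 4.342 -4.453 1.718
v 4.347 -3.522 2.554
v 2.873 -3.518 0.686
v 2.878 -2.587 1.522
v 4.429 -2.946 0.975
v 2.791 -4.094 2.265
v 2.684 -3.371 2.352
v 3.217 -3.711 2.727
v 4.008 -2.443 1.308
v 4.542 -2.783 1.683
v 3.616 -2.634 2.415
v 2.678 -4.257 1.557
v 3.212 -4.597 1.932
v 4.003 -3.329 0.513
v 4.536 -3.669 0.888
v 3.604 -4.406 0.825
v 4.716 -3.952 1.543
v 3.897 -4.525 2.188
v 3.784 -4.689 1.48
v 4.29 -4.334 1.081
v 4.72 -3.404 2.034
v 3.901 -3.978 2.679
v 3.793 -3.256 2.766
v 4.299 -2.901 2.367
v 4.474 -4.07 2.227
v 3.319 -3.062 0.561
v 2.5 -3.636 1.206
v 2.921 -4.139 0.873
v 3.427 -3.784 0.474
v 3.323 -2.515 1.052
v 2.504 -3.088 1.697
v 2.93 -2.706 2.159
v 3.436 -2.351 1.76
v 2.746 -2.97 1.013
f 2 1 5
f 2 5 3
f 3 5 6
f 3 6 4
f 5 1 7
f 5 7 6
f 6 7 8
f 6 8 4
f 7 1 9
f 7 9 8
f 8 9 10
f 8 10 4
f 9 1 11
f 9 11 10
f 10 11 12
f 10 12 4
f 11 1 13
f 11 13 12
f 12 13 14
f 12 14 4
f 13 1 15
f 13 15 14
f 14 15 16
f 14 16 4
f 15 1 17
f 15 17 16
f 16 17 18
f 16 18 4
f 17 1 19
f 17 19 18
f 18 19 20
f 18 20 4
f 19 1 21
f 19 21 20
f 20 21 22
f 20 22 4
f 21 1 2
f 21 2 22
f 22 2 3
f 22 3 4
f 24 23 26
f 24 26 25
f 26 23 27
f 26 27 25
f 27 23 28
f 27 28 25
f 28 23 29
f 28 29 25
f 29 23 30
f 29 30 25
f 30 23 31
f 30 31 25
f 31 23 32
f 31 32 25
f 32 23 33
f 32 33 25
f 33 23 34
f 33 34 25
f 34 23 35
f 34 35 25
f 35 23 36
f 35 36 25
f 36 23 37
f 36 37 25
f 37 23 24
f 37 24 25
f 39 41 38
f 42 39 38
f 38 41 40
f 40 42 38
f 39 45 41
f 43 39 42
f 43 45 39
f 41 45 40
f 44 42 40
f 40 45 44
f 44 43 42
f 45 43 44
f 47 46 49
f 47 49 48
f 49 46 50
f 49 50 48
f 50 46 51
f 50 51 48
f 51 46 52
f 51 52 48
f 52 46 53
f 52 53 48
f 53 46 54
f 53 54 48
f 54 46 55
f 54 55 48
f 55 46 56
f 55 56 48
f 56 46 57
f 56 57 48
f 57 46 58
f 57 58 48
f 58 46 59
f 58 59 48
f 59 46 60
f 59 60 48
f 60 46 61
f 60 61 48
f 61 46 47
f 61 47 48
f 62 99 78
f 99 73 102
f 78 102 67
f 99 102 78
f 62 78 74
f 78 67 79
f 74 79 63
f 78 79 74
f 62 74 83
f 74 63 84
f 83 84 69
f 74 84 83
f 62 83 95
f 83 69 98
f 95 98 72
f 83 98 95
f 62 95 99
f 95 72 103
f 99 103 73
f 95 103 99
f 63 79 90
f 79 67 93
f 90 93 71
f 79 93 90
f 67 102 80
f 102 73 101
f 80 101 66
f 102 101 80
f 73 103 100
f 103 72 96
f 100 96 64
f 103 96 100
f 72 98 97
f 98 69 85
f 97 85 68
f 98 85 97
f 69 84 89
f 84 63 86
f 89 86 70
f 84 86 89
f 65 91 77
f 91 71 92
f 77 92 66
f 91 92 77
f 65 77 75
f 77 66 76
f 75 76 64
f 77 76 75
f 65 75 82
f 75 64 81
f 82 81 68
f 75 81 82
f 65 82 87
f 82 68 88
f 87 88 70
f 82 88 87
f 65 87 91
f 87 70 94
f 91 94 71
f 87 94 91
f 66 92 80
f 92 71 93
f 80 93 67
f 92 93 80
f 64 76 100
f 76 66 101
f 100 101 73
f 76 101 100
f 68 81 97
f 81 64 96
f 97 96 72
f 81 96 97
f 70 88 89
f 88 68 85
f 89 85 69
f 88 85 89
f 71 94 90
f 94 70 86
f 90 86 63
f 94 86 90



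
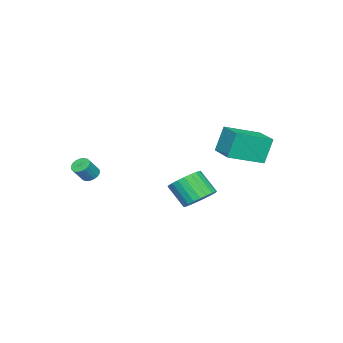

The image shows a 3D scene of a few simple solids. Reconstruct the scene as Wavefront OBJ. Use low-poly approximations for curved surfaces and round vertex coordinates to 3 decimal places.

v 3.356 -3.015 0.902
v 3.704 -3.221 0.575
v 4.351 -3.391 1.371
v 4.004 -3.185 1.698
v 3.762 -2.997 0.576
v 4.409 -3.167 1.373
v 3.739 -2.776 0.642
v 4.386 -2.947 1.438
v 3.64 -2.603 0.76
v 4.287 -2.773 1.556
v 3.485 -2.511 0.905
v 4.132 -2.682 1.701
v 3.305 -2.519 1.05
v 3.952 -2.69 1.846
v 3.135 -2.625 1.166
v 3.782 -2.796 1.962
v 3.009 -2.809 1.229
v 3.656 -2.979 2.025
v 2.951 -3.033 1.227
v 3.598 -3.203 2.024
v 2.974 -3.253 1.162
v 3.621 -3.424 1.958
v 3.073 -3.427 1.044
v 3.72 -3.597 1.84
v 3.228 -3.518 0.899
v 3.875 -3.689 1.695
v 3.408 -3.51 0.754
v 4.055 -3.681 1.55
v 3.578 -3.404 0.638
v 4.225 -3.575 1.434
v 1.167 1.876 -0.621
v 1.636 2.473 -0.067
v 1.503 1.501 1.094
v 1.033 0.904 0.541
v 1.29 2.583 -0.014
v 1.157 1.612 1.147
v 0.925 2.586 -0.054
v 0.792 1.614 1.107
v 0.598 2.48 -0.18
v 0.464 1.509 0.981
v 0.356 2.283 -0.373
v 0.223 1.311 0.788
v 0.238 2.023 -0.604
v 0.105 1.052 0.557
v 0.262 1.741 -0.837
v 0.129 0.769 0.324
v 0.423 1.48 -1.037
v 0.29 0.508 0.124
v 0.697 1.279 -1.174
v 0.564 0.307 -0.013
v 1.043 1.168 -1.227
v 0.91 0.197 -0.066
v 1.408 1.166 -1.187
v 1.275 0.194 -0.026
v 1.736 1.271 -1.061
v 1.602 0.3 0.1
v 1.977 1.469 -0.868
v 1.844 0.497 0.293
v 2.095 1.728 -0.637
v 1.962 0.757 0.524
v 2.071 2.011 -0.404
v 1.938 1.039 0.757
v 1.91 2.272 -0.204
v 1.777 1.3 0.957
v -2.087 2.983 1.43
v -2.513 3.243 2.93
v -0.994 4.242 1.523
v -1.42 4.502 3.022
v -0.66 1.698 2.058
v -1.086 1.958 3.557
v 0.433 2.957 2.15
v 0.007 3.217 3.65
f 2 1 5
f 2 5 3
f 3 5 6
f 3 6 4
f 5 1 7
f 5 7 6
f 6 7 8
f 6 8 4
f 7 1 9
f 7 9 8
f 8 9 10
f 8 10 4
f 9 1 11
f 9 11 10
f 10 11 12
f 10 12 4
f 11 1 13
f 11 13 12
f 12 13 14
f 12 14 4
f 13 1 15
f 13 15 14
f 14 15 16
f 14 16 4
f 15 1 17
f 15 17 16
f 16 17 18
f 16 18 4
f 17 1 19
f 17 19 18
f 18 19 20
f 18 20 4
f 19 1 21
f 19 21 20
f 20 21 22
f 20 22 4
f 21 1 23
f 21 23 22
f 22 23 24
f 22 24 4
f 23 1 25
f 23 25 24
f 24 25 26
f 24 26 4
f 25 1 27
f 25 27 26
f 26 27 28
f 26 28 4
f 27 1 29
f 27 29 28
f 28 29 30
f 28 30 4
f 29 1 2
f 29 2 30
f 30 2 3
f 30 3 4
f 32 31 35
f 32 35 33
f 33 35 36
f 33 36 34
f 35 31 37
f 35 37 36
f 36 37 38
f 36 38 34
f 37 31 39
f 37 39 38
f 38 39 40
f 38 40 34
f 39 31 41
f 39 41 40
f 40 41 42
f 40 42 34
f 41 31 43
f 41 43 42
f 42 43 44
f 42 44 34
f 43 31 45
f 43 45 44
f 44 45 46
f 44 46 34
f 45 31 47
f 45 47 46
f 46 47 48
f 46 48 34
f 47 31 49
f 47 49 48
f 48 49 50
f 48 50 34
f 49 31 51
f 49 51 50
f 50 51 52
f 50 52 34
f 51 31 53
f 51 53 52
f 52 53 54
f 52 54 34
f 53 31 55
f 53 55 54
f 54 55 56
f 54 56 34
f 55 31 57
f 55 57 56
f 56 57 58
f 56 58 34
f 57 31 59
f 57 59 58
f 58 59 60
f 58 60 34
f 59 31 61
f 59 61 60
f 60 61 62
f 60 62 34
f 61 31 63
f 61 63 62
f 62 63 64
f 62 64 34
f 63 31 32
f 63 32 64
f 64 32 33
f 64 33 34
f 66 68 65
f 69 66 65
f 65 68 67
f 67 69 65
f 66 72 68
f 70 66 69
f 70 72 66
f 68 72 67
f 71 69 67
f 67 72 71
f 71 70 69
f 72 70 71



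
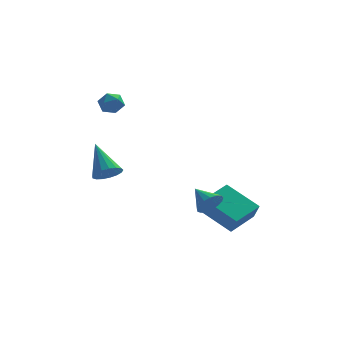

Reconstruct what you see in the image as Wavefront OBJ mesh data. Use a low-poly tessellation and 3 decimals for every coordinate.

v -3.099 1.948 3.143
v -2.614 1.925 2.723
v -3.186 0.915 3.097
v -2.701 0.892 2.677
v -2.589 1.055 3.287
v -2.536 1.694 3.316
v -3.264 1.146 2.504
v -3.211 1.785 2.533
v -2.717 1.43 2.328
v -2.3 1.374 2.812
v -3.5 1.466 3.008
v -3.083 1.41 3.492
v -2.942 -0.582 -0.538
v -2.282 -0.408 -0.383
v -3.558 0.602 0.758
v -2.368 -0.19 -0.623
v -2.586 -0.062 -0.843
v -2.885 -0.053 -0.993
v -3.197 -0.166 -1.039
v -3.451 -0.373 -0.971
v -3.588 -0.628 -0.803
v -3.577 -0.873 -0.574
v -3.421 -1.051 -0.337
v -3.155 -1.121 -0.146
v -2.84 -1.068 -0.045
v -2.548 -0.903 -0.057
v -2.347 -0.665 -0.179
v 1.487 -2.765 -1.339
v 2.033 -2.496 -1.059
v 0.833 -2.015 -0.781
v 1.995 -2.328 -1.33
v 1.84 -2.261 -1.603
v 1.605 -2.308 -1.815
v 1.342 -2.461 -1.918
v 1.112 -2.683 -1.888
v 0.969 -2.924 -1.733
v 0.944 -3.128 -1.487
v 1.043 -3.249 -1.207
v 1.244 -3.26 -0.958
v 1.501 -3.157 -0.795
v 1.754 -2.964 -0.757
v 1.946 -2.725 -0.853
v 0.949 -0.424 -2.723
v 1.18 -0.919 -1.885
v 1.929 0.732 -2.31
v 2.159 0.237 -1.473
v 2.361 -1.297 -3.627
v 2.591 -1.792 -2.79
v 3.34 -0.141 -3.215
v 3.571 -0.636 -2.377
f 1 12 6
f 1 6 2
f 1 2 8
f 1 8 11
f 1 11 12
f 2 6 10
f 6 12 5
f 12 11 3
f 11 8 7
f 8 2 9
f 4 10 5
f 4 5 3
f 4 3 7
f 4 7 9
f 4 9 10
f 5 10 6
f 3 5 12
f 7 3 11
f 9 7 8
f 10 9 2
f 14 13 16
f 14 16 15
f 16 13 17
f 16 17 15
f 17 13 18
f 17 18 15
f 18 13 19
f 18 19 15
f 19 13 20
f 19 20 15
f 20 13 21
f 20 21 15
f 21 13 22
f 21 22 15
f 22 13 23
f 22 23 15
f 23 13 24
f 23 24 15
f 24 13 25
f 24 25 15
f 25 13 26
f 25 26 15
f 26 13 27
f 26 27 15
f 27 13 14
f 27 14 15
f 29 28 31
f 29 31 30
f 31 28 32
f 31 32 30
f 32 28 33
f 32 33 30
f 33 28 34
f 33 34 30
f 34 28 35
f 34 35 30
f 35 28 36
f 35 36 30
f 36 28 37
f 36 37 30
f 37 28 38
f 37 38 30
f 38 28 39
f 38 39 30
f 39 28 40
f 39 40 30
f 40 28 41
f 40 41 30
f 41 28 42
f 41 42 30
f 42 28 29
f 42 29 30
f 44 46 43
f 47 44 43
f 43 46 45
f 45 47 43
f 44 50 46
f 48 44 47
f 48 50 44
f 46 50 45
f 49 47 45
f 45 50 49
f 49 48 47
f 50 48 49



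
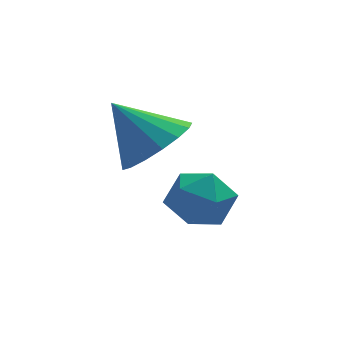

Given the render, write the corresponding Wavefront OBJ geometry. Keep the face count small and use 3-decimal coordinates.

v 1.322 -3.855 -1.179
v 1.682 -4.453 -0.628
v 0.478 -3.425 -0.161
v 1.924 -4.107 -0.574
v 2.027 -3.702 -0.658
v 1.969 -3.333 -0.862
v 1.763 -3.083 -1.139
v 1.456 -3.01 -1.424
v 1.118 -3.13 -1.654
v 0.826 -3.417 -1.774
v 0.649 -3.803 -1.759
v 0.625 -4.202 -1.61
v 0.761 -4.521 -1.363
v 1.026 -4.687 -1.073
v 1.358 -4.663 -0.808
v 2.625 -3.56 -3.243
v 2.919 -3.96 -2.63
v 1.441 -3.8 -2.83
v 1.735 -4.2 -2.217
v 1.826 -3.417 -2.258
v 2.557 -3.269 -2.513
v 1.803 -4.491 -2.947
v 2.534 -4.343 -3.202
v 2.411 -4.535 -2.447
v 2.425 -3.872 -2.021
v 1.935 -3.888 -3.439
v 1.949 -3.225 -3.013
f 2 1 4
f 2 4 3
f 4 1 5
f 4 5 3
f 5 1 6
f 5 6 3
f 6 1 7
f 6 7 3
f 7 1 8
f 7 8 3
f 8 1 9
f 8 9 3
f 9 1 10
f 9 10 3
f 10 1 11
f 10 11 3
f 11 1 12
f 11 12 3
f 12 1 13
f 12 13 3
f 13 1 14
f 13 14 3
f 14 1 15
f 14 15 3
f 15 1 2
f 15 2 3
f 16 27 21
f 16 21 17
f 16 17 23
f 16 23 26
f 16 26 27
f 17 21 25
f 21 27 20
f 27 26 18
f 26 23 22
f 23 17 24
f 19 25 20
f 19 20 18
f 19 18 22
f 19 22 24
f 19 24 25
f 20 25 21
f 18 20 27
f 22 18 26
f 24 22 23
f 25 24 17



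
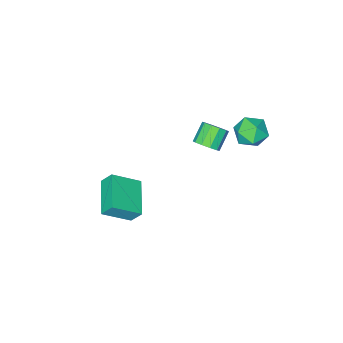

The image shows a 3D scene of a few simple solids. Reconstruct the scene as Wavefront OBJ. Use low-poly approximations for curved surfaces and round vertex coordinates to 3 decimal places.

v -1.463 4.156 2.358
v -0.846 3.719 2.07
v -2.194 3.801 1.33
v -1.577 3.364 1.042
v -1.961 3.129 1.715
v -1.509 3.348 2.351
v -1.531 4.172 1.049
v -1.079 4.391 1.685
v -0.888 3.728 1.262
v -1.153 3.083 1.673
v -1.887 4.437 1.727
v -2.152 3.792 2.138
v 2.483 -1.206 -3.336
v 2.225 -0.779 -2.66
v 1.36 -0.631 -4.128
v 1.102 -0.204 -3.453
v 3.518 0.164 -3.807
v 3.26 0.591 -3.132
v 2.395 0.739 -4.6
v 2.137 1.166 -3.924
v -0.281 2.412 0.4
v 0.132 2.207 0.767
v -0.585 1.942 1.427
v -0.999 2.148 1.06
v 0.076 2.558 0.847
v -0.642 2.294 1.506
v -0.117 2.854 0.755
v -0.835 2.589 1.415
v -0.373 2.981 0.528
v -1.09 2.716 1.188
v -0.593 2.891 0.252
v -1.311 2.626 0.912
v -0.695 2.618 0.033
v -1.412 2.353 0.693
v -0.638 2.266 -0.046
v -1.356 2.002 0.613
v -0.445 1.971 0.045
v -1.163 1.706 0.705
v -0.19 1.844 0.272
v -0.907 1.579 0.932
v 0.031 1.934 0.548
v -0.687 1.669 1.208
f 1 12 6
f 1 6 2
f 1 2 8
f 1 8 11
f 1 11 12
f 2 6 10
f 6 12 5
f 12 11 3
f 11 8 7
f 8 2 9
f 4 10 5
f 4 5 3
f 4 3 7
f 4 7 9
f 4 9 10
f 5 10 6
f 3 5 12
f 7 3 11
f 9 7 8
f 10 9 2
f 14 16 13
f 17 14 13
f 13 16 15
f 15 17 13
f 14 20 16
f 18 14 17
f 18 20 14
f 16 20 15
f 19 17 15
f 15 20 19
f 19 18 17
f 20 18 19
f 22 21 25
f 22 25 23
f 23 25 26
f 23 26 24
f 25 21 27
f 25 27 26
f 26 27 28
f 26 28 24
f 27 21 29
f 27 29 28
f 28 29 30
f 28 30 24
f 29 21 31
f 29 31 30
f 30 31 32
f 30 32 24
f 31 21 33
f 31 33 32
f 32 33 34
f 32 34 24
f 33 21 35
f 33 35 34
f 34 35 36
f 34 36 24
f 35 21 37
f 35 37 36
f 36 37 38
f 36 38 24
f 37 21 39
f 37 39 38
f 38 39 40
f 38 40 24
f 39 21 41
f 39 41 40
f 40 41 42
f 40 42 24
f 41 21 22
f 41 22 42
f 42 22 23
f 42 23 24



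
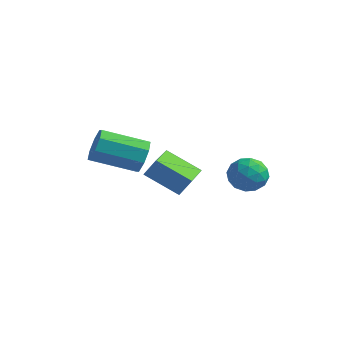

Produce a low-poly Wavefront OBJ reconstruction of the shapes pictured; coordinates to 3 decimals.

v -2.17 0.496 -1.645
v -1.741 0.757 -0.827
v -2.682 1.946 -1.839
v -2.253 2.207 -1.021
v -0.707 0.893 -2.539
v -0.278 1.154 -1.721
v -1.219 2.343 -2.733
v -0.79 2.604 -1.915
v 1.006 1.705 -1.079
v 1.265 2.081 -1.847
v 2.235 2.139 -0.453
v 2.494 2.515 -1.221
v 1.812 2.863 -0.761
v 1.052 2.595 -1.148
v 2.448 1.625 -1.152
v 1.688 1.357 -1.539
v 2.156 2.031 -1.893
v 1.763 2.797 -1.651
v 1.737 1.423 -0.649
v 1.344 2.189 -0.407
v 1.027 1.855 -1.518
v 2.473 2.365 -0.782
v 2.072 2.57 -0.511
v 2.224 2.791 -0.963
v 0.902 2.157 -1.107
v 1.054 2.378 -1.558
v 1.376 2.838 -0.92
v 2.446 1.842 -0.742
v 2.598 2.063 -1.193
v 1.276 1.429 -1.337
v 1.428 1.65 -1.789
v 2.124 1.382 -1.38
v 1.703 2.047 -1.996
v 2.426 2.302 -1.628
v 2.399 1.779 -1.588
v 1.952 1.621 -1.815
v 1.472 2.497 -1.854
v 2.195 2.752 -1.486
v 1.794 2.956 -1.216
v 1.347 2.799 -1.443
v 1.996 2.467 -1.881
v 1.305 1.468 -0.814
v 2.028 1.723 -0.446
v 2.153 1.421 -0.857
v 1.706 1.264 -1.084
v 1.074 1.918 -0.672
v 1.797 2.173 -0.304
v 1.548 2.599 -0.485
v 1.101 2.441 -0.712
v 1.504 1.753 -0.419
v -1.962 0.212 -0.447
v -1.477 -0.076 0.176
v -3.033 -1.199 0.869
v -3.518 -0.912 0.247
v -1.793 0.461 0.338
v -3.348 -0.663 1.031
v -2.207 0.851 0.04
v -3.763 -0.272 0.733
v -2.479 0.867 -0.543
v -4.034 -0.256 0.15
v -2.447 0.499 -1.069
v -4.003 -0.624 -0.376
v -2.132 -0.037 -1.231
v -3.687 -1.161 -0.538
v -1.717 -0.428 -0.933
v -3.273 -1.551 -0.24
v -1.446 -0.444 -0.35
v -3.001 -1.567 0.343
f 2 4 1
f 5 2 1
f 1 4 3
f 3 5 1
f 2 8 4
f 6 2 5
f 6 8 2
f 4 8 3
f 7 5 3
f 3 8 7
f 7 6 5
f 8 6 7
f 9 46 25
f 46 20 49
f 25 49 14
f 46 49 25
f 9 25 21
f 25 14 26
f 21 26 10
f 25 26 21
f 9 21 30
f 21 10 31
f 30 31 16
f 21 31 30
f 9 30 42
f 30 16 45
f 42 45 19
f 30 45 42
f 9 42 46
f 42 19 50
f 46 50 20
f 42 50 46
f 10 26 37
f 26 14 40
f 37 40 18
f 26 40 37
f 14 49 27
f 49 20 48
f 27 48 13
f 49 48 27
f 20 50 47
f 50 19 43
f 47 43 11
f 50 43 47
f 19 45 44
f 45 16 32
f 44 32 15
f 45 32 44
f 16 31 36
f 31 10 33
f 36 33 17
f 31 33 36
f 12 38 24
f 38 18 39
f 24 39 13
f 38 39 24
f 12 24 22
f 24 13 23
f 22 23 11
f 24 23 22
f 12 22 29
f 22 11 28
f 29 28 15
f 22 28 29
f 12 29 34
f 29 15 35
f 34 35 17
f 29 35 34
f 12 34 38
f 34 17 41
f 38 41 18
f 34 41 38
f 13 39 27
f 39 18 40
f 27 40 14
f 39 40 27
f 11 23 47
f 23 13 48
f 47 48 20
f 23 48 47
f 15 28 44
f 28 11 43
f 44 43 19
f 28 43 44
f 17 35 36
f 35 15 32
f 36 32 16
f 35 32 36
f 18 41 37
f 41 17 33
f 37 33 10
f 41 33 37
f 52 51 55
f 52 55 53
f 53 55 56
f 53 56 54
f 55 51 57
f 55 57 56
f 56 57 58
f 56 58 54
f 57 51 59
f 57 59 58
f 58 59 60
f 58 60 54
f 59 51 61
f 59 61 60
f 60 61 62
f 60 62 54
f 61 51 63
f 61 63 62
f 62 63 64
f 62 64 54
f 63 51 65
f 63 65 64
f 64 65 66
f 64 66 54
f 65 51 67
f 65 67 66
f 66 67 68
f 66 68 54
f 67 51 52
f 67 52 68
f 68 52 53
f 68 53 54



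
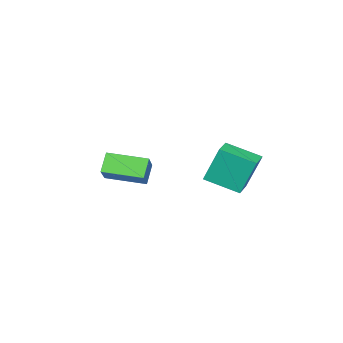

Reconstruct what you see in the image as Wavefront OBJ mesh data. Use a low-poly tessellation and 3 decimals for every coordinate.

v -1.086 2.7 -3.533
v -1.466 3.275 -1.698
v -1.817 4.168 -4.144
v -2.197 4.743 -2.309
v -0.163 3.177 -3.491
v -0.543 3.752 -1.656
v -0.894 4.645 -4.102
v -1.274 5.22 -2.267
v 0.959 -1.733 -4.639
v 0.325 -2.031 -3.764
v -0.09 -0.14 -4.856
v -0.724 -0.437 -3.982
v 1.904 -0.983 -3.698
v 1.27 -1.28 -2.824
v 0.855 0.611 -3.916
v 0.221 0.313 -3.041
f 2 4 1
f 5 2 1
f 1 4 3
f 3 5 1
f 2 8 4
f 6 2 5
f 6 8 2
f 4 8 3
f 7 5 3
f 3 8 7
f 7 6 5
f 8 6 7
f 10 12 9
f 13 10 9
f 9 12 11
f 11 13 9
f 10 16 12
f 14 10 13
f 14 16 10
f 12 16 11
f 15 13 11
f 11 16 15
f 15 14 13
f 16 14 15



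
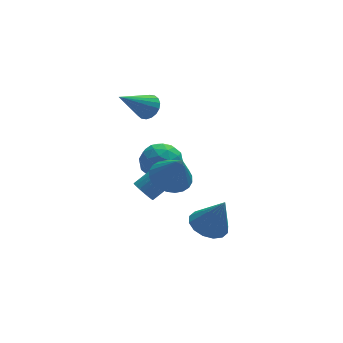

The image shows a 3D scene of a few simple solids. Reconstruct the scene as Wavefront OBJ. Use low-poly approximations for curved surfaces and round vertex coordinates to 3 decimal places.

v 0.55 -1.454 0.658
v 1.298 -0.733 0.807
v 0.91 -2.166 2.282
v 0.971 -0.542 0.964
v 0.579 -0.49 1.073
v 0.183 -0.585 1.12
v -0.157 -0.812 1.096
v -0.389 -1.137 1.005
v -0.479 -1.51 0.862
v -0.412 -1.875 0.687
v -0.199 -2.175 0.508
v 0.128 -2.366 0.352
v 0.52 -2.418 0.242
v 0.916 -2.323 0.196
v 1.256 -2.096 0.22
v 1.488 -1.771 0.31
v 1.578 -1.398 0.454
v 1.511 -1.034 0.628
v 2.702 -0.265 -4.187
v 3.681 -0.229 -4.536
v 3.378 -0.695 -2.333
v 3.57 0.274 -4.379
v 3.227 0.633 -4.171
v 2.743 0.75 -3.967
v 2.248 0.596 -3.822
v 1.874 0.211 -3.775
v 1.723 -0.301 -3.838
v 1.833 -0.804 -3.995
v 2.177 -1.163 -4.204
v 2.661 -1.281 -4.408
v 3.156 -1.126 -4.552
v 3.529 -0.741 -4.599
v -0.398 0.079 -1.435
v -0.007 -0.224 -1.872
v 1.109 0.078 -1.082
v 0.718 0.381 -0.645
v -0.009 0.033 -1.966
v 1.106 0.336 -1.177
v -0.079 0.299 -1.969
v 1.037 0.601 -1.179
v -0.204 0.526 -1.88
v 0.912 0.828 -1.09
v -0.362 0.676 -1.713
v 0.753 0.978 -0.924
v -0.527 0.723 -1.499
v 0.589 1.025 -0.709
v -0.669 0.658 -1.273
v 0.446 0.961 -0.483
v -0.765 0.494 -1.076
v 0.351 0.796 -0.286
v -0.796 0.257 -0.94
v 0.319 0.559 -0.15
v -0.759 -0.01 -0.89
v 0.356 0.292 -0.1
v -0.66 -0.262 -0.934
v 0.456 0.04 -0.144
v -0.515 -0.455 -1.065
v 0.601 -0.153 -0.275
v -0.35 -0.556 -1.26
v 0.766 -0.253 -0.47
v -0.193 -0.547 -1.485
v 0.923 -0.244 -0.695
v -0.072 -0.429 -1.701
v 1.044 -0.127 -0.911
v 0.677 3.596 1.963
v 1.19 3.252 2.388
v -0.877 3.004 3.357
v 1.185 3.561 2.514
v 1.079 3.877 2.53
v 0.893 4.138 2.434
v 0.665 4.291 2.245
v 0.439 4.307 2
v 0.26 4.181 1.747
v 0.164 3.94 1.538
v 0.169 3.631 1.412
v 0.275 3.315 1.396
v 0.46 3.055 1.491
v 0.689 2.901 1.681
v 0.915 2.886 1.926
v 1.093 3.011 2.178
v 0.608 2.718 -0.181
v 1.409 3.157 -0.855
v 0.531 1.223 -1.245
v 1.332 1.662 -1.919
v 1.596 1.329 -0.866
v 1.644 2.254 -0.208
v 0.296 2.126 -1.892
v 0.344 3.051 -1.234
v 1.217 2.791 -1.913
v 2.02 2.299 -1.279
v -0.08 2.081 -0.821
v 0.723 1.589 -0.187
v 1.015 3.069 -0.424
v 0.925 1.311 -1.676
v 1.08 1.116 -1.057
v 1.551 1.374 -1.453
v 1.153 2.538 -0.044
v 1.624 2.796 -0.441
v 1.734 1.722 -0.447
v 0.316 1.584 -1.659
v 0.787 1.842 -2.056
v 0.389 3.006 -0.647
v 0.86 3.264 -1.043
v 0.206 2.658 -1.653
v 1.373 3.112 -1.442
v 1.328 2.233 -2.068
v 0.719 2.506 -2.052
v 0.747 3.049 -1.665
v 1.845 2.822 -1.07
v 1.8 1.943 -1.696
v 1.955 1.748 -1.076
v 1.983 2.291 -0.69
v 1.732 2.607 -1.692
v 0.14 2.437 -0.404
v 0.095 1.558 -1.03
v -0.043 2.089 -1.41
v -0.015 2.632 -1.024
v 0.612 2.147 -0.032
v 0.567 1.268 -0.658
v 1.193 1.331 -0.435
v 1.221 1.874 -0.048
v 0.208 1.773 -0.408
f 2 1 4
f 2 4 3
f 4 1 5
f 4 5 3
f 5 1 6
f 5 6 3
f 6 1 7
f 6 7 3
f 7 1 8
f 7 8 3
f 8 1 9
f 8 9 3
f 9 1 10
f 9 10 3
f 10 1 11
f 10 11 3
f 11 1 12
f 11 12 3
f 12 1 13
f 12 13 3
f 13 1 14
f 13 14 3
f 14 1 15
f 14 15 3
f 15 1 16
f 15 16 3
f 16 1 17
f 16 17 3
f 17 1 18
f 17 18 3
f 18 1 2
f 18 2 3
f 20 19 22
f 20 22 21
f 22 19 23
f 22 23 21
f 23 19 24
f 23 24 21
f 24 19 25
f 24 25 21
f 25 19 26
f 25 26 21
f 26 19 27
f 26 27 21
f 27 19 28
f 27 28 21
f 28 19 29
f 28 29 21
f 29 19 30
f 29 30 21
f 30 19 31
f 30 31 21
f 31 19 32
f 31 32 21
f 32 19 20
f 32 20 21
f 34 33 37
f 34 37 35
f 35 37 38
f 35 38 36
f 37 33 39
f 37 39 38
f 38 39 40
f 38 40 36
f 39 33 41
f 39 41 40
f 40 41 42
f 40 42 36
f 41 33 43
f 41 43 42
f 42 43 44
f 42 44 36
f 43 33 45
f 43 45 44
f 44 45 46
f 44 46 36
f 45 33 47
f 45 47 46
f 46 47 48
f 46 48 36
f 47 33 49
f 47 49 48
f 48 49 50
f 48 50 36
f 49 33 51
f 49 51 50
f 50 51 52
f 50 52 36
f 51 33 53
f 51 53 52
f 52 53 54
f 52 54 36
f 53 33 55
f 53 55 54
f 54 55 56
f 54 56 36
f 55 33 57
f 55 57 56
f 56 57 58
f 56 58 36
f 57 33 59
f 57 59 58
f 58 59 60
f 58 60 36
f 59 33 61
f 59 61 60
f 60 61 62
f 60 62 36
f 61 33 63
f 61 63 62
f 62 63 64
f 62 64 36
f 63 33 34
f 63 34 64
f 64 34 35
f 64 35 36
f 66 65 68
f 66 68 67
f 68 65 69
f 68 69 67
f 69 65 70
f 69 70 67
f 70 65 71
f 70 71 67
f 71 65 72
f 71 72 67
f 72 65 73
f 72 73 67
f 73 65 74
f 73 74 67
f 74 65 75
f 74 75 67
f 75 65 76
f 75 76 67
f 76 65 77
f 76 77 67
f 77 65 78
f 77 78 67
f 78 65 79
f 78 79 67
f 79 65 80
f 79 80 67
f 80 65 66
f 80 66 67
f 81 118 97
f 118 92 121
f 97 121 86
f 118 121 97
f 81 97 93
f 97 86 98
f 93 98 82
f 97 98 93
f 81 93 102
f 93 82 103
f 102 103 88
f 93 103 102
f 81 102 114
f 102 88 117
f 114 117 91
f 102 117 114
f 81 114 118
f 114 91 122
f 118 122 92
f 114 122 118
f 82 98 109
f 98 86 112
f 109 112 90
f 98 112 109
f 86 121 99
f 121 92 120
f 99 120 85
f 121 120 99
f 92 122 119
f 122 91 115
f 119 115 83
f 122 115 119
f 91 117 116
f 117 88 104
f 116 104 87
f 117 104 116
f 88 103 108
f 103 82 105
f 108 105 89
f 103 105 108
f 84 110 96
f 110 90 111
f 96 111 85
f 110 111 96
f 84 96 94
f 96 85 95
f 94 95 83
f 96 95 94
f 84 94 101
f 94 83 100
f 101 100 87
f 94 100 101
f 84 101 106
f 101 87 107
f 106 107 89
f 101 107 106
f 84 106 110
f 106 89 113
f 110 113 90
f 106 113 110
f 85 111 99
f 111 90 112
f 99 112 86
f 111 112 99
f 83 95 119
f 95 85 120
f 119 120 92
f 95 120 119
f 87 100 116
f 100 83 115
f 116 115 91
f 100 115 116
f 89 107 108
f 107 87 104
f 108 104 88
f 107 104 108
f 90 113 109
f 113 89 105
f 109 105 82
f 113 105 109



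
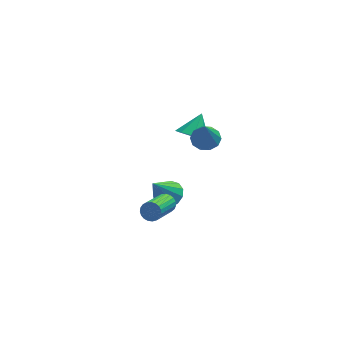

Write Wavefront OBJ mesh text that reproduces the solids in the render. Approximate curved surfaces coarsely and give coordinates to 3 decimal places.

v -0.344 3.638 -4.65
v 0.35 3.085 -4.409
v -1.296 3.182 -2.95
v 0.464 3.554 -4.219
v 0.322 4.049 -4.167
v -0.033 4.414 -4.267
v -0.486 4.532 -4.489
v -0.894 4.366 -4.762
v -1.128 3.969 -5
v -1.113 3.467 -5.126
v -0.854 3.018 -5.101
v -0.433 2.767 -4.933
v 0.016 2.791 -4.675
v -0.842 1.835 -3.443
v -0.43 1.42 -3.617
v -1.507 -0.091 -2.551
v -1.918 0.325 -2.377
v -0.332 1.503 -3.399
v -1.409 -0.007 -2.332
v -0.321 1.644 -3.188
v -1.398 0.134 -2.122
v -0.401 1.819 -3.022
v -1.478 0.308 -1.955
v -0.556 1.996 -2.928
v -1.633 0.485 -1.862
v -0.761 2.145 -2.924
v -1.838 0.634 -1.857
v -0.98 2.241 -3.009
v -2.057 0.73 -1.943
v -1.175 2.266 -3.169
v -2.252 0.756 -2.103
v -1.312 2.218 -3.377
v -2.389 0.707 -2.311
v -1.368 2.103 -3.596
v -2.445 0.592 -2.53
v -1.333 1.942 -3.789
v -2.41 0.431 -2.722
v -1.213 1.762 -3.922
v -2.29 0.251 -2.855
v -1.028 1.595 -3.972
v -2.105 0.084 -2.905
v -0.812 1.47 -3.931
v -1.889 -0.041 -2.864
v -0.6 1.408 -3.805
v -1.677 -0.103 -2.739
v 1.271 1.62 2.177
v 2.064 1.412 2.195
v 1.089 1.06 3.783
v 2.024 1.89 2.357
v 1.697 2.265 2.451
v 1.207 2.394 2.44
v 0.741 2.227 2.329
v 0.478 1.828 2.16
v 0.518 1.35 1.998
v 0.845 0.975 1.904
v 1.335 0.846 1.915
v 1.801 1.013 2.026
v 0.765 2.643 1.464
v 1.415 2.868 0.795
v 1.455 3.537 2.436
v 0.836 3.321 0.789
v 0.216 3.377 1.179
v -0.083 3.002 1.736
v 0.115 2.417 2.134
v 0.693 1.964 2.14
v 1.314 1.909 1.75
v 1.612 2.283 1.193
f 2 1 4
f 2 4 3
f 4 1 5
f 4 5 3
f 5 1 6
f 5 6 3
f 6 1 7
f 6 7 3
f 7 1 8
f 7 8 3
f 8 1 9
f 8 9 3
f 9 1 10
f 9 10 3
f 10 1 11
f 10 11 3
f 11 1 12
f 11 12 3
f 12 1 13
f 12 13 3
f 13 1 2
f 13 2 3
f 15 14 18
f 15 18 16
f 16 18 19
f 16 19 17
f 18 14 20
f 18 20 19
f 19 20 21
f 19 21 17
f 20 14 22
f 20 22 21
f 21 22 23
f 21 23 17
f 22 14 24
f 22 24 23
f 23 24 25
f 23 25 17
f 24 14 26
f 24 26 25
f 25 26 27
f 25 27 17
f 26 14 28
f 26 28 27
f 27 28 29
f 27 29 17
f 28 14 30
f 28 30 29
f 29 30 31
f 29 31 17
f 30 14 32
f 30 32 31
f 31 32 33
f 31 33 17
f 32 14 34
f 32 34 33
f 33 34 35
f 33 35 17
f 34 14 36
f 34 36 35
f 35 36 37
f 35 37 17
f 36 14 38
f 36 38 37
f 37 38 39
f 37 39 17
f 38 14 40
f 38 40 39
f 39 40 41
f 39 41 17
f 40 14 42
f 40 42 41
f 41 42 43
f 41 43 17
f 42 14 44
f 42 44 43
f 43 44 45
f 43 45 17
f 44 14 15
f 44 15 45
f 45 15 16
f 45 16 17
f 47 46 49
f 47 49 48
f 49 46 50
f 49 50 48
f 50 46 51
f 50 51 48
f 51 46 52
f 51 52 48
f 52 46 53
f 52 53 48
f 53 46 54
f 53 54 48
f 54 46 55
f 54 55 48
f 55 46 56
f 55 56 48
f 56 46 57
f 56 57 48
f 57 46 47
f 57 47 48
f 59 58 61
f 59 61 60
f 61 58 62
f 61 62 60
f 62 58 63
f 62 63 60
f 63 58 64
f 63 64 60
f 64 58 65
f 64 65 60
f 65 58 66
f 65 66 60
f 66 58 67
f 66 67 60
f 67 58 59
f 67 59 60



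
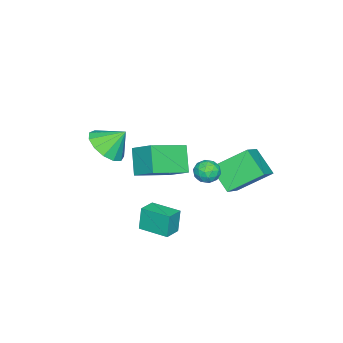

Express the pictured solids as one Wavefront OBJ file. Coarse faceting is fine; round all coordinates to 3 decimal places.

v -3.726 3.292 0.677
v -2.343 3.457 1.524
v -3.234 4.398 -0.34
v -1.852 4.562 0.508
v -2.868 1.878 -0.448
v -1.486 2.042 0.4
v -2.377 2.983 -1.464
v -0.994 3.148 -0.617
v 1.7 -1.583 2.623
v 2.354 -2.082 3.308
v 1.3 -0.797 3.577
v 2.672 -1.629 3.069
v 2.682 -1.162 2.688
v 2.38 -0.828 2.286
v 1.863 -0.734 1.992
v 1.294 -0.91 1.897
v 0.854 -1.299 2.033
v 0.683 -1.779 2.356
v 0.835 -2.196 2.764
v 1.262 -2.419 3.127
v 1.828 -2.376 3.33
v -0.868 2.744 0.804
v -0.491 2.598 0.253
v -1.289 1.722 0.787
v -0.912 1.576 0.236
v -0.61 1.67 0.842
v -0.349 2.301 0.852
v -1.431 2.019 0.188
v -1.17 2.65 0.198
v -0.839 2.15 -0.128
v -0.332 1.934 0.276
v -1.448 2.386 0.764
v -0.941 2.17 1.168
v -0.642 2.761 0.53
v -1.138 1.559 0.51
v -0.96 1.614 0.866
v -0.738 1.528 0.542
v -0.559 2.586 0.882
v -0.338 2.501 0.558
v -0.408 1.955 0.904
v -1.442 1.819 0.482
v -1.221 1.734 0.158
v -1.042 2.792 0.498
v -0.82 2.706 0.174
v -1.372 2.365 0.136
v -0.625 2.411 -0.018
v -0.873 1.811 -0.028
v -1.178 2.071 -0.056
v -1.025 2.442 -0.05
v -0.327 2.285 0.22
v -0.575 1.684 0.21
v -0.397 1.739 0.566
v -0.244 2.11 0.572
v -0.532 2.021 -0.004
v -1.205 2.636 0.83
v -1.453 2.035 0.82
v -1.536 2.21 0.468
v -1.383 2.581 0.474
v -0.907 2.509 1.068
v -1.155 1.909 1.058
v -0.755 1.878 1.09
v -0.602 2.249 1.096
v -1.248 2.299 1.044
v 2.853 1.254 -0.829
v 2.627 1.252 0.359
v 2.951 2.71 -0.808
v 2.725 2.708 0.381
v 3.735 1.192 -0.661
v 3.509 1.19 0.528
v 3.833 2.648 -0.639
v 3.607 2.646 0.549
v -2.216 -0.476 -1.445
v -3.042 -1.037 -0.233
v -1.846 0.73 -0.634
v -2.672 0.169 0.577
v -0.548 -1.449 -0.757
v -1.374 -2.01 0.454
v -0.178 -0.243 0.053
v -1.004 -0.804 1.265
f 2 4 1
f 5 2 1
f 1 4 3
f 3 5 1
f 2 8 4
f 6 2 5
f 6 8 2
f 4 8 3
f 7 5 3
f 3 8 7
f 7 6 5
f 8 6 7
f 10 9 12
f 10 12 11
f 12 9 13
f 12 13 11
f 13 9 14
f 13 14 11
f 14 9 15
f 14 15 11
f 15 9 16
f 15 16 11
f 16 9 17
f 16 17 11
f 17 9 18
f 17 18 11
f 18 9 19
f 18 19 11
f 19 9 20
f 19 20 11
f 20 9 21
f 20 21 11
f 21 9 10
f 21 10 11
f 22 59 38
f 59 33 62
f 38 62 27
f 59 62 38
f 22 38 34
f 38 27 39
f 34 39 23
f 38 39 34
f 22 34 43
f 34 23 44
f 43 44 29
f 34 44 43
f 22 43 55
f 43 29 58
f 55 58 32
f 43 58 55
f 22 55 59
f 55 32 63
f 59 63 33
f 55 63 59
f 23 39 50
f 39 27 53
f 50 53 31
f 39 53 50
f 27 62 40
f 62 33 61
f 40 61 26
f 62 61 40
f 33 63 60
f 63 32 56
f 60 56 24
f 63 56 60
f 32 58 57
f 58 29 45
f 57 45 28
f 58 45 57
f 29 44 49
f 44 23 46
f 49 46 30
f 44 46 49
f 25 51 37
f 51 31 52
f 37 52 26
f 51 52 37
f 25 37 35
f 37 26 36
f 35 36 24
f 37 36 35
f 25 35 42
f 35 24 41
f 42 41 28
f 35 41 42
f 25 42 47
f 42 28 48
f 47 48 30
f 42 48 47
f 25 47 51
f 47 30 54
f 51 54 31
f 47 54 51
f 26 52 40
f 52 31 53
f 40 53 27
f 52 53 40
f 24 36 60
f 36 26 61
f 60 61 33
f 36 61 60
f 28 41 57
f 41 24 56
f 57 56 32
f 41 56 57
f 30 48 49
f 48 28 45
f 49 45 29
f 48 45 49
f 31 54 50
f 54 30 46
f 50 46 23
f 54 46 50
f 65 67 64
f 68 65 64
f 64 67 66
f 66 68 64
f 65 71 67
f 69 65 68
f 69 71 65
f 67 71 66
f 70 68 66
f 66 71 70
f 70 69 68
f 71 69 70
f 73 75 72
f 76 73 72
f 72 75 74
f 74 76 72
f 73 79 75
f 77 73 76
f 77 79 73
f 75 79 74
f 78 76 74
f 74 79 78
f 78 77 76
f 79 77 78

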